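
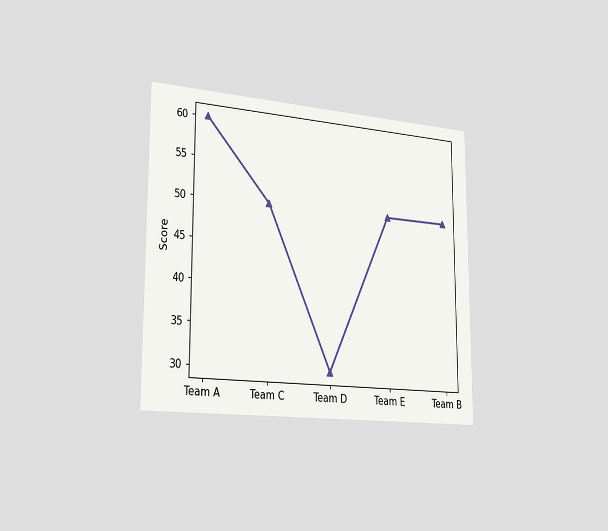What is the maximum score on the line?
60

The chart is viewed slightly from the left. The highest point is at Team A, and reading across to the y-axis gives 60.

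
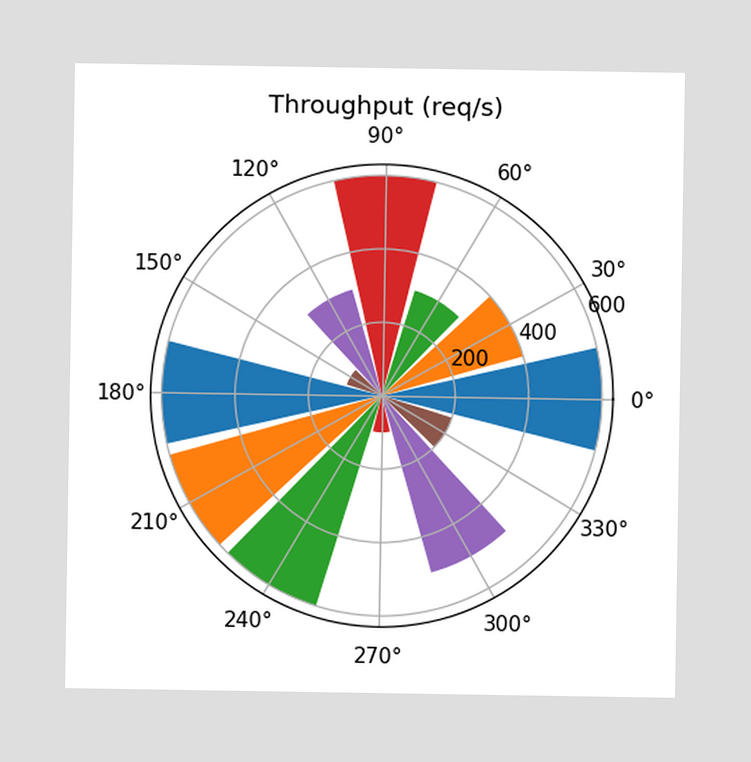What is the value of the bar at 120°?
The bar at 120° reaches 300req/s on the radial axis.

300req/s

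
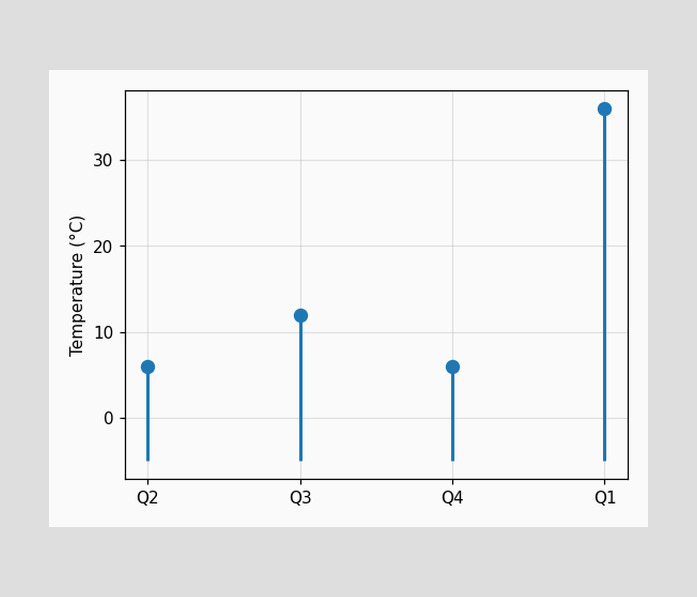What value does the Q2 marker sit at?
6°C

The Q2 marker sits at 6°C.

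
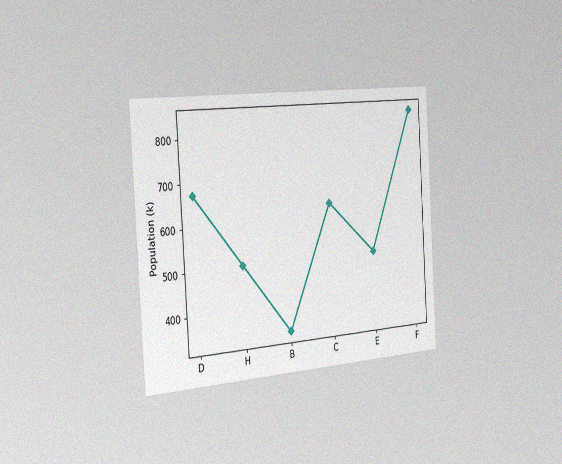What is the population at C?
630k

The chart is tilted about 4° counter-clockwise and viewed slightly from the left, with some photo noise. At C, the line is at 630k.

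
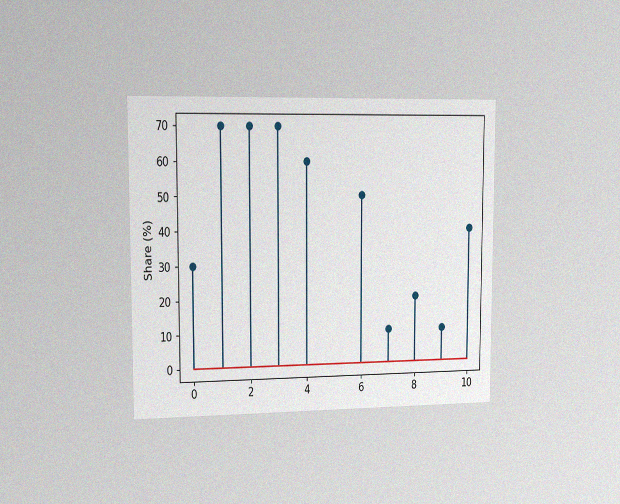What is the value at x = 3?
70%

The chart is viewed slightly from the left, with some photo noise. The stem at x=3 reaches 70%.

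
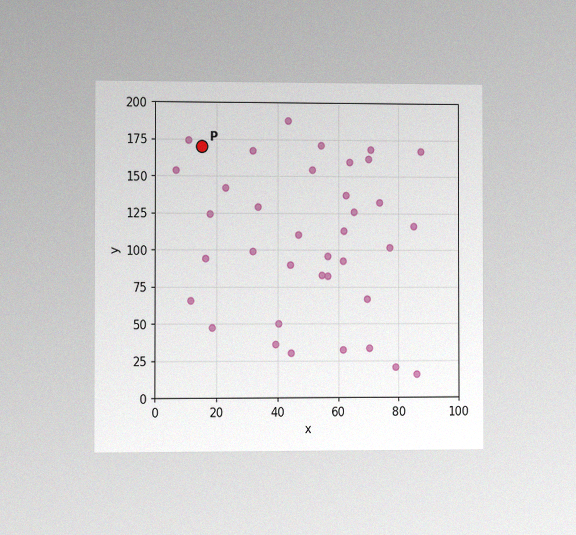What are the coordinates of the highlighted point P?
The chart is viewed slightly from the left, with some photo noise. Following the gridlines from P to each axis, P sits at (15, 170).

(15, 170)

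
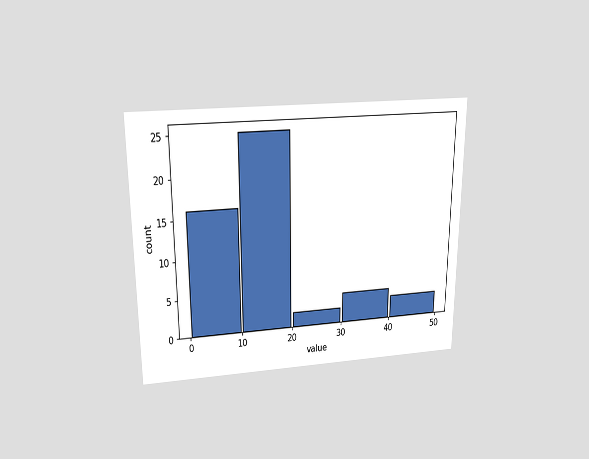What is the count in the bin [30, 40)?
The chart is viewed slightly from above. The [30, 40) bin has height 4.

4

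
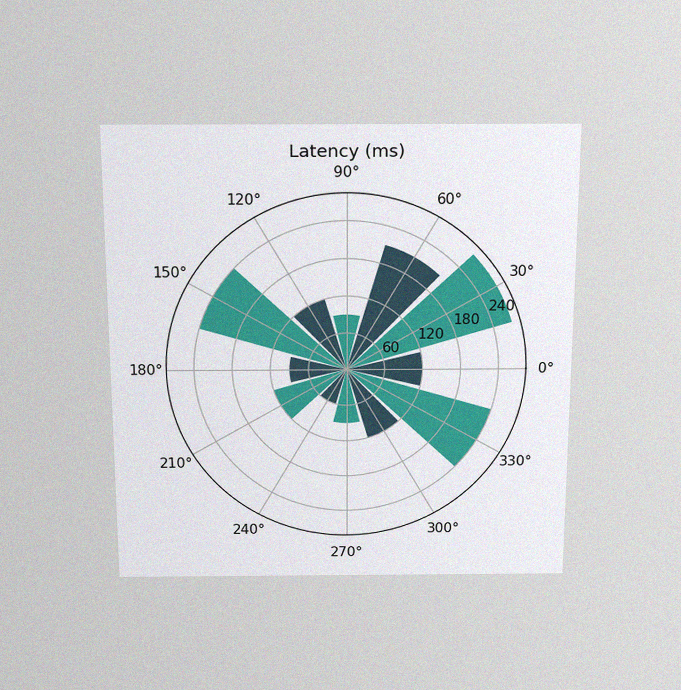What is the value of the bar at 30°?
The chart is viewed slightly from above, with some photo noise. The bar at 30° reaches 270ms on the radial axis.

270ms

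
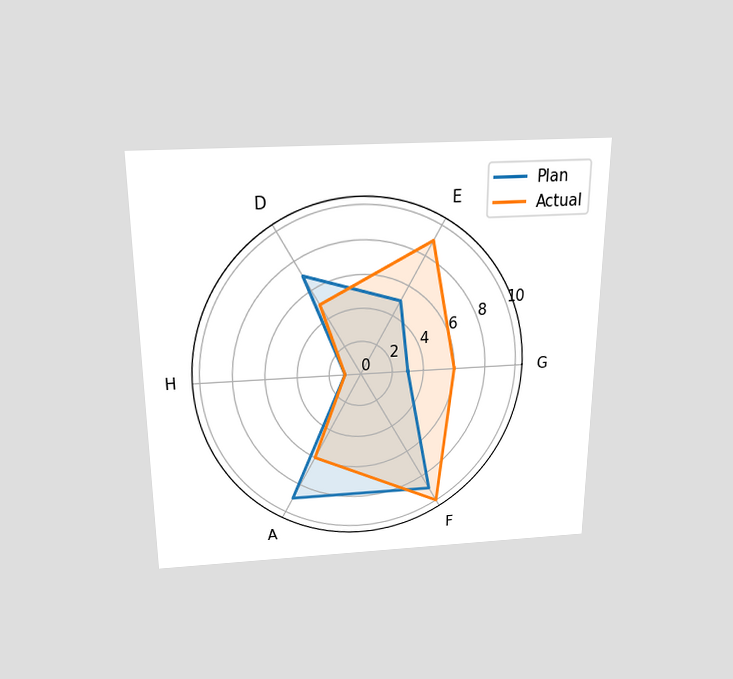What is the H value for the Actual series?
The chart is viewed slightly from above. On the H axis, Actual reaches 1.

1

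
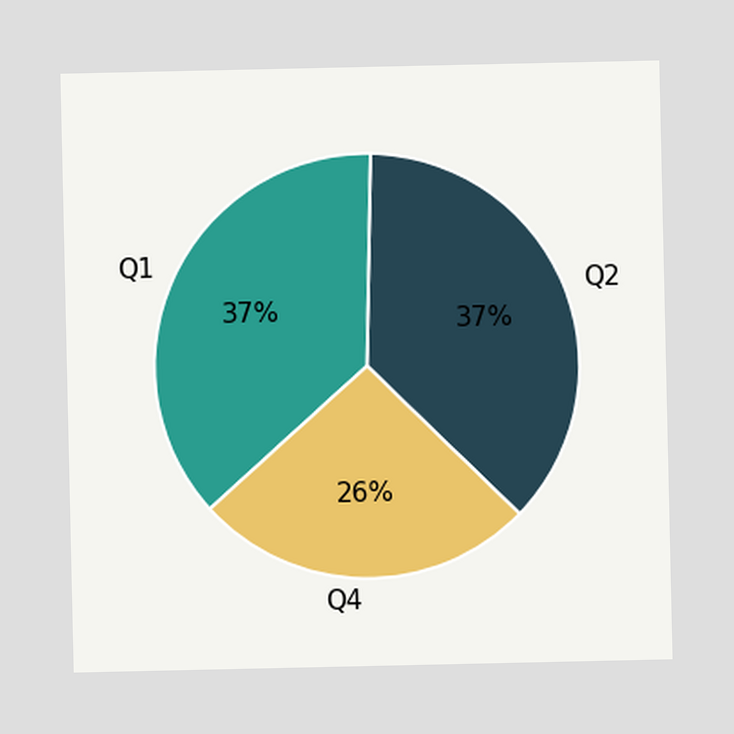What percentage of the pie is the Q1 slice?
37%

The Q1 slice takes up 37% of the pie.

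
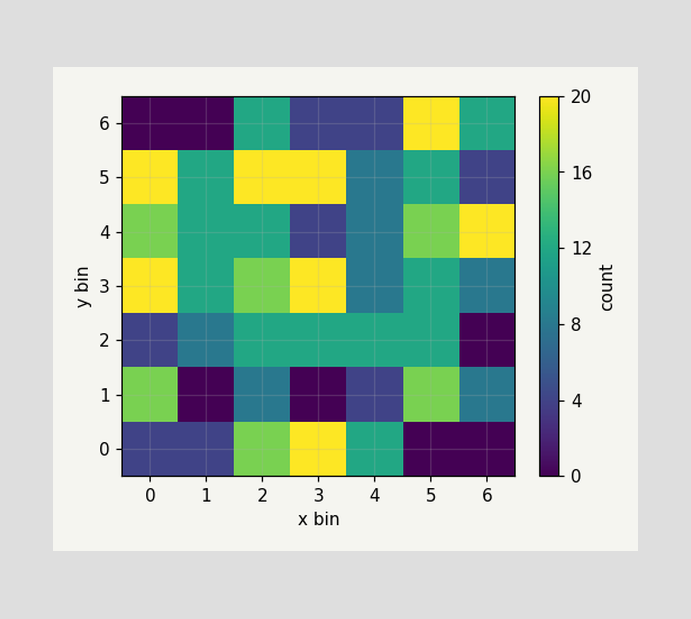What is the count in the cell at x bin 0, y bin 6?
Matching the cell (0, 6) against the colorbar gives 0.

0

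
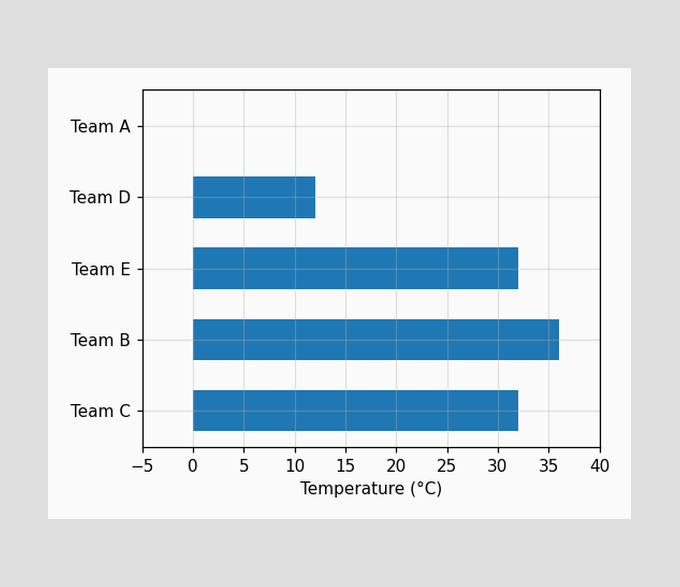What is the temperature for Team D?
Reading along the chart's x-axis, the Team D bar reaches 12°C.

12°C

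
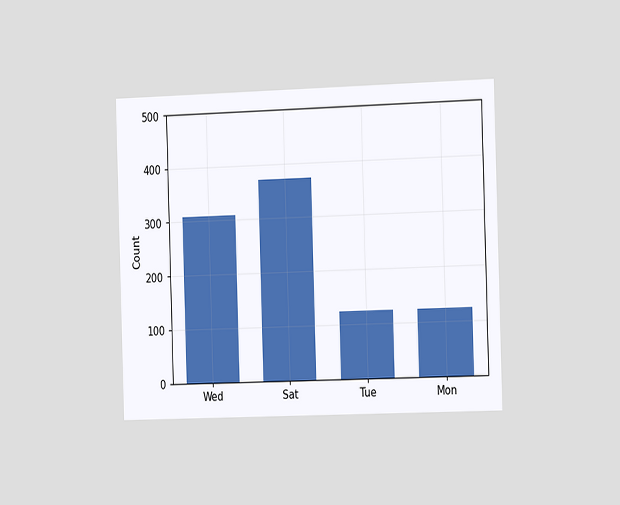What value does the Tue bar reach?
124

The chart is viewed slightly from the right. Reading along the chart's y-axis, the Tue bar reaches 124.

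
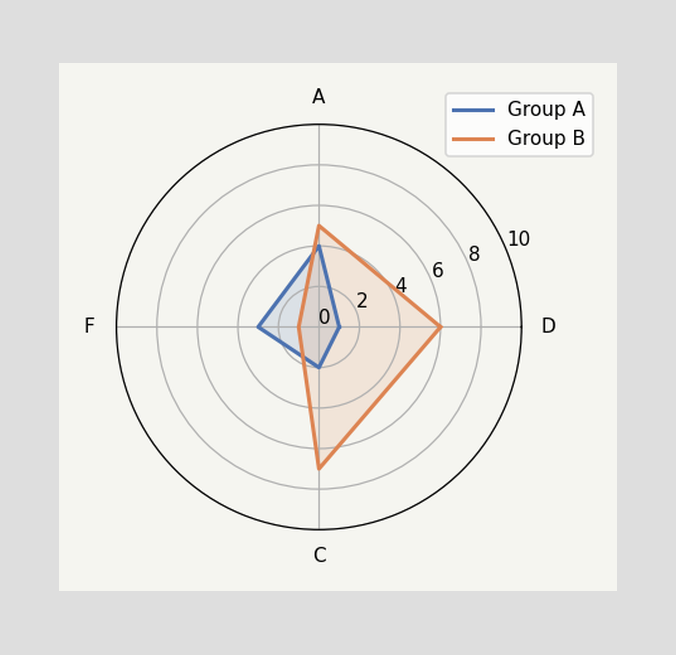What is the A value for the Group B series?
On the A axis, Group B reaches 5.

5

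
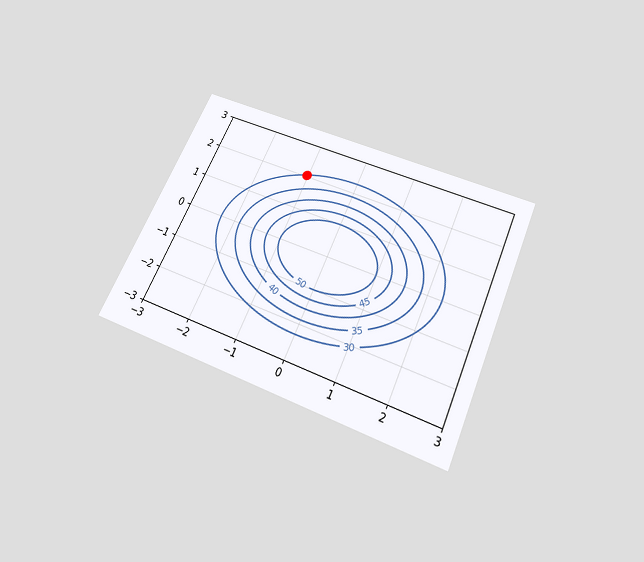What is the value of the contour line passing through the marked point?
30

The chart is tilted about 24° clockwise and viewed slightly from below. The marked point sits on the contour labelled 30.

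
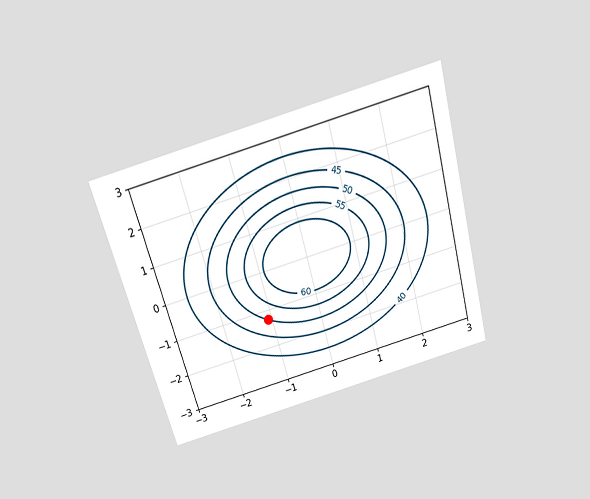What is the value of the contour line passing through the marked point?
50

The chart is tilted about 16° counter-clockwise and viewed slightly from above. The marked point sits on the contour labelled 50.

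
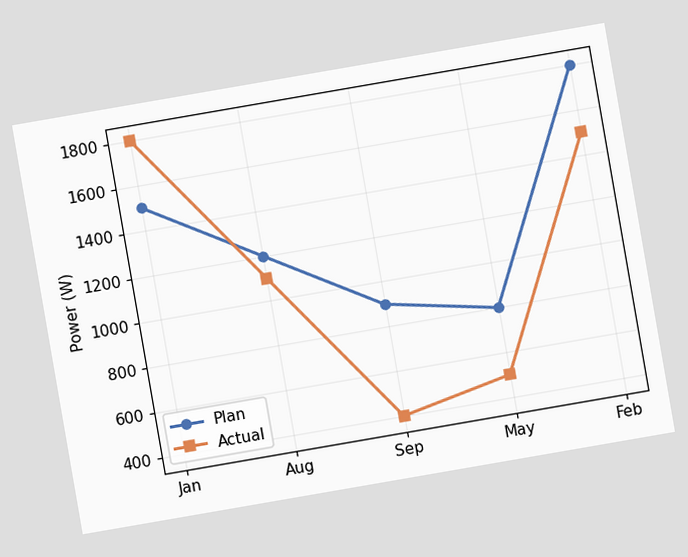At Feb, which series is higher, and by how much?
Plan, by 300W

The chart is tilted about 10° counter-clockwise. At Feb, Plan sits above the other line by 300W.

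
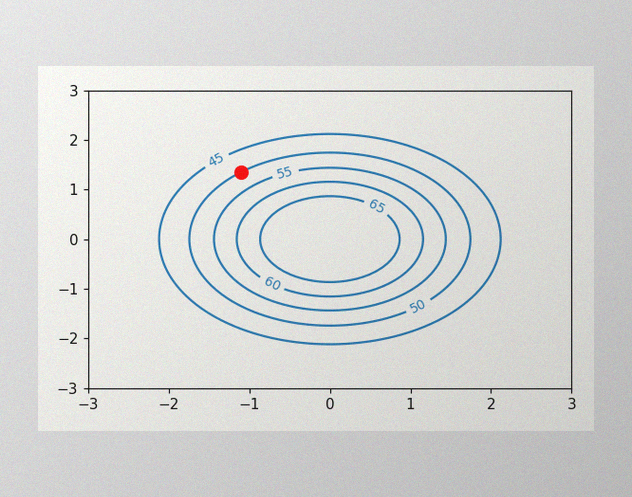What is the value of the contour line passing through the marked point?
50

The image has some photo noise and uneven lighting. The marked point sits on the contour labelled 50.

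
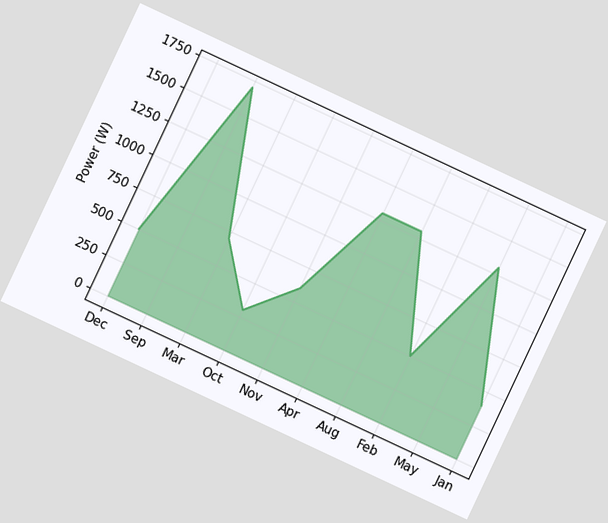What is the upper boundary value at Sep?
1700W

The chart is tilted about 25° clockwise. At Sep the upper boundary is at 1700W.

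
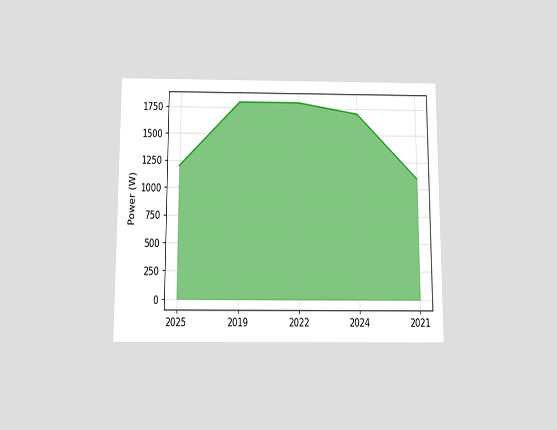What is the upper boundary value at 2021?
1100W

The chart is viewed slightly from below. At 2021 the upper boundary is at 1100W.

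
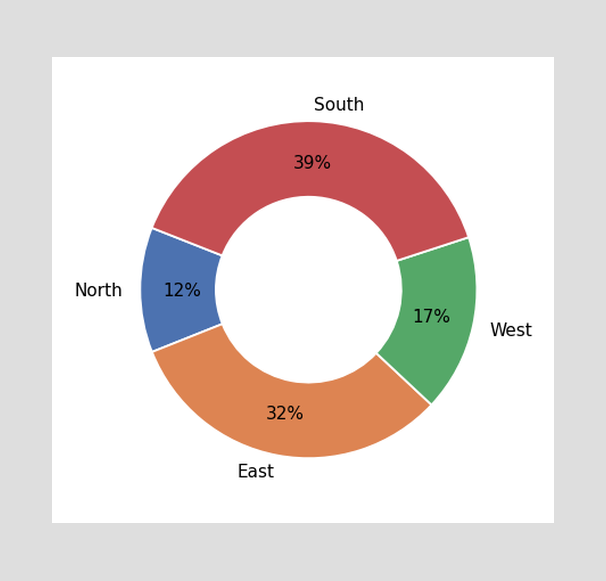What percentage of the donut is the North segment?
The North segment takes up 12% of the ring.

12%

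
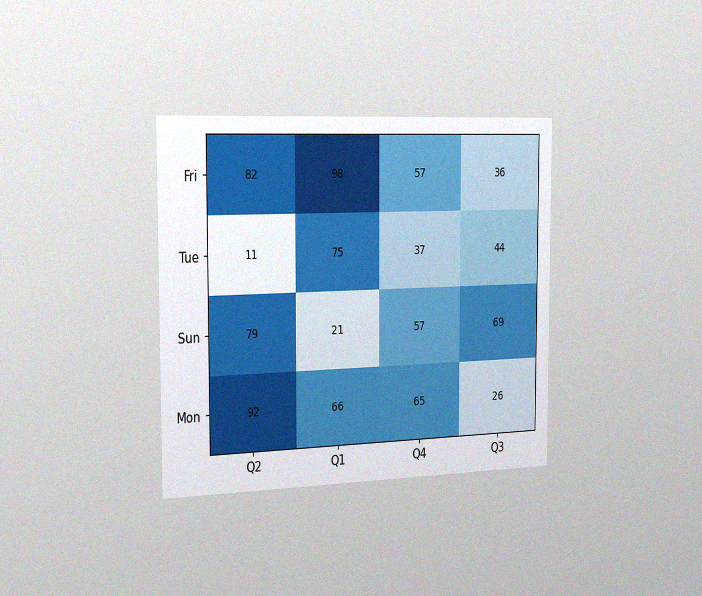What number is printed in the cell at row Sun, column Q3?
69

The chart is viewed slightly from the left, with some photo noise. The (Sun, Q3) cell reads 69.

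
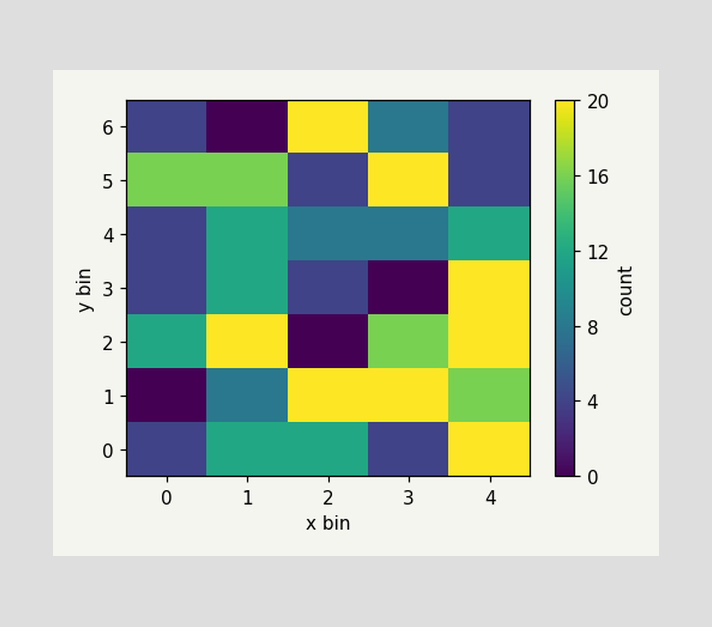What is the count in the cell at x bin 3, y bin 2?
16

Matching the cell (3, 2) against the colorbar gives 16.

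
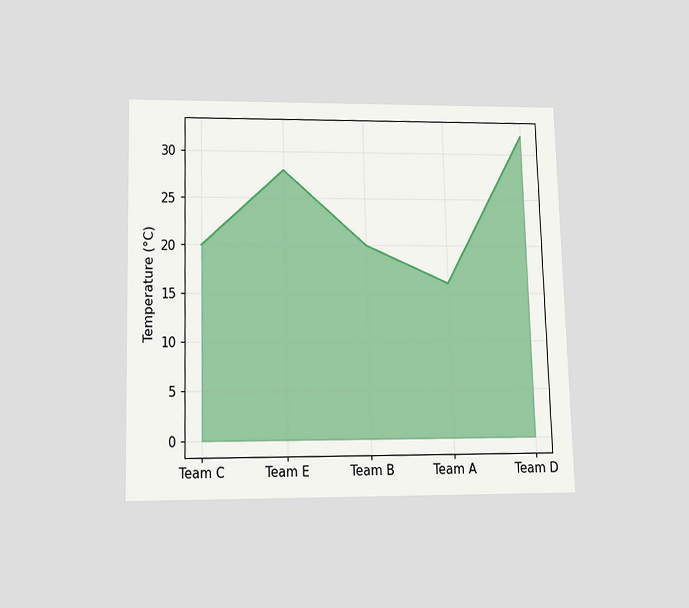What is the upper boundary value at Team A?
The chart is viewed slightly from below. At Team A the upper boundary is at 16°C.

16°C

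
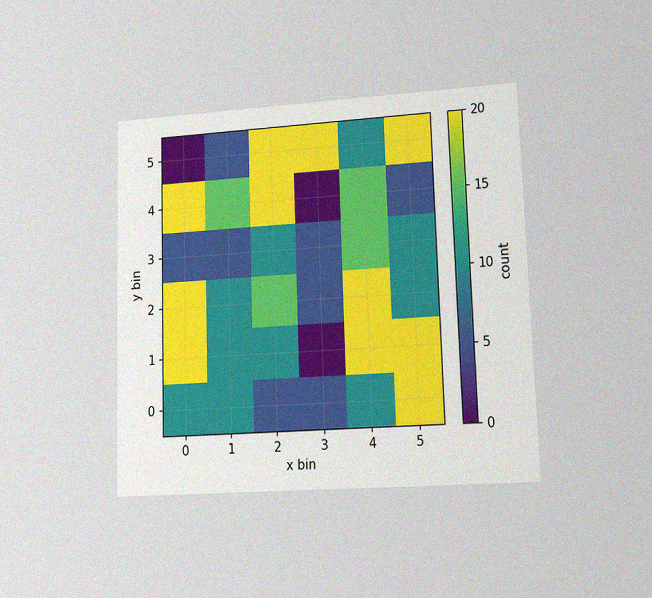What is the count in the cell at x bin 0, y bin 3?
The chart is viewed at a slight angle, with some photo noise. Matching the cell (0, 3) against the colorbar gives 5.

5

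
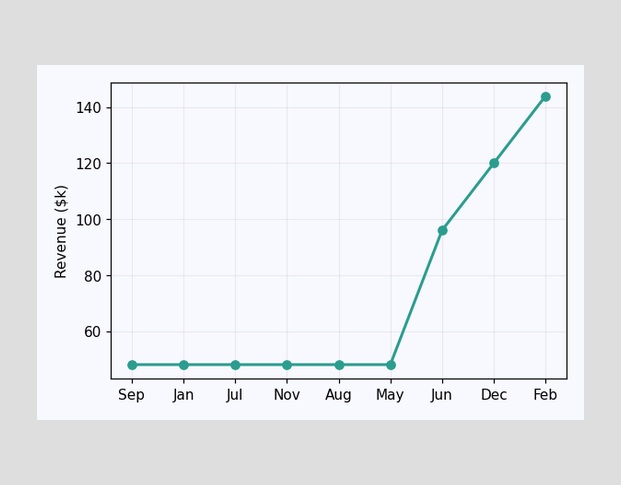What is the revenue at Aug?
$48k

At Aug, the line is at $48k.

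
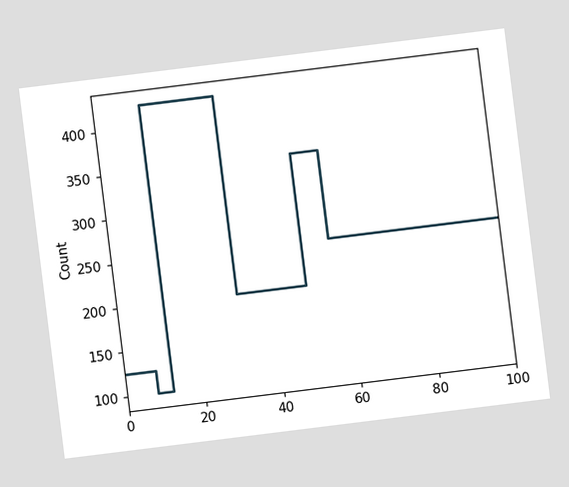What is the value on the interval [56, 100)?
250

The chart is tilted about 7° counter-clockwise. On [56, 100) the step sits at 250.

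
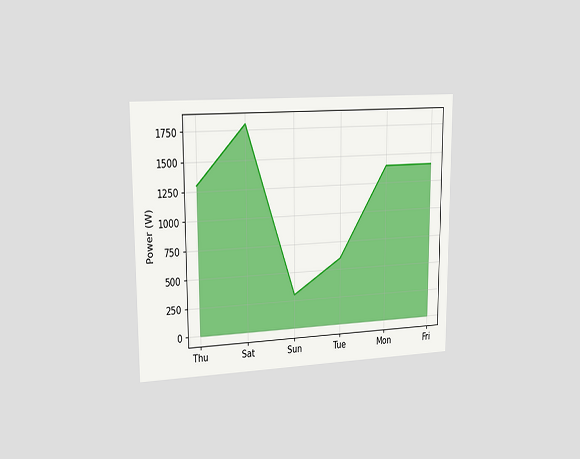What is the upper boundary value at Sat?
The chart is viewed slightly from the left. At Sat the upper boundary is at 1800W.

1800W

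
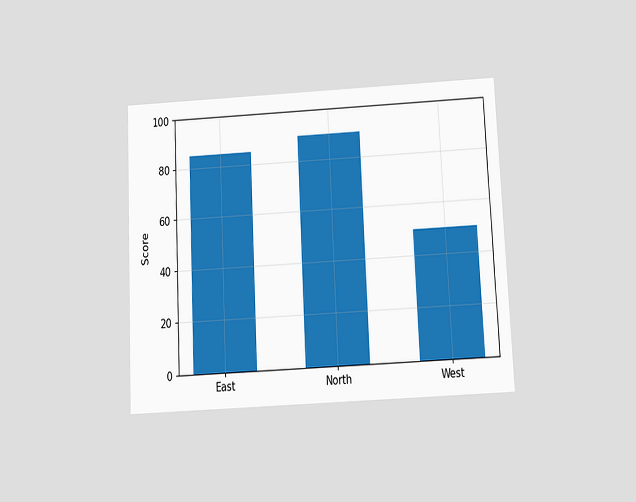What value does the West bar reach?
50

The chart is tilted about 3° counter-clockwise and viewed slightly from below. Reading along the chart's y-axis, the West bar reaches 50.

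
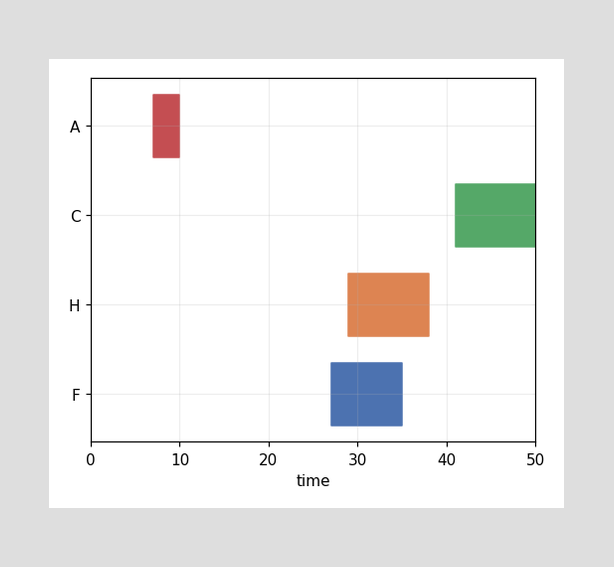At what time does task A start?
The A bar begins at t=7.

7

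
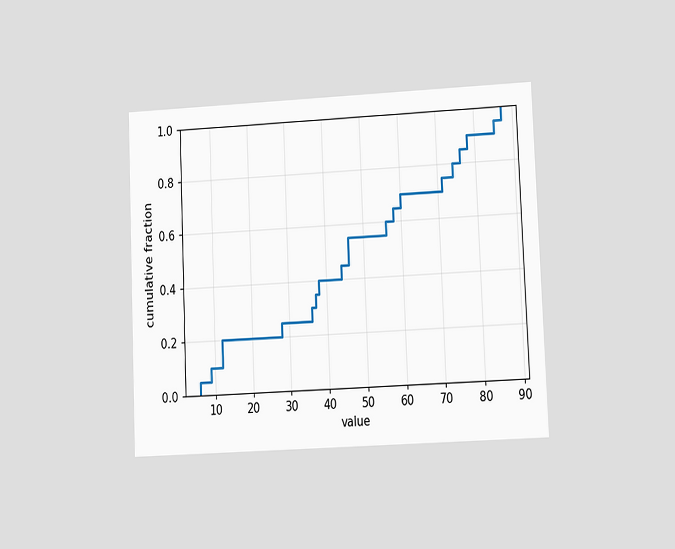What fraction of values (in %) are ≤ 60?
The chart is tilted about 2° counter-clockwise and viewed at a slight angle. At x=60 the ECDF step is at 70%.

70%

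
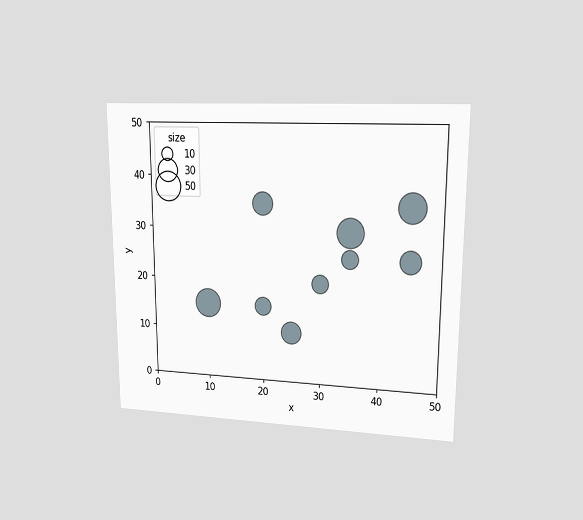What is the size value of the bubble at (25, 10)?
The chart is viewed at a slight angle. Matching the bubble at (25, 10) against the size legend gives 30.

30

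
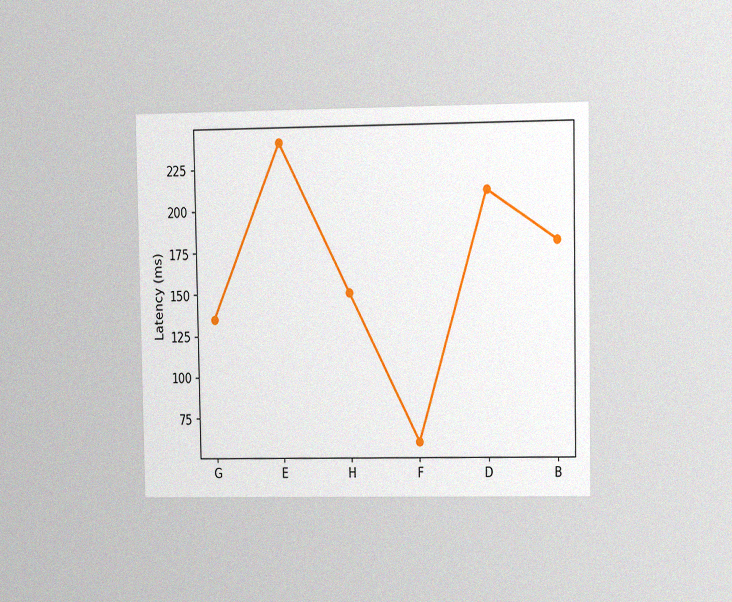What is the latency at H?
The chart is viewed at a slight angle, with some photo noise. At H, the line is at 150ms.

150ms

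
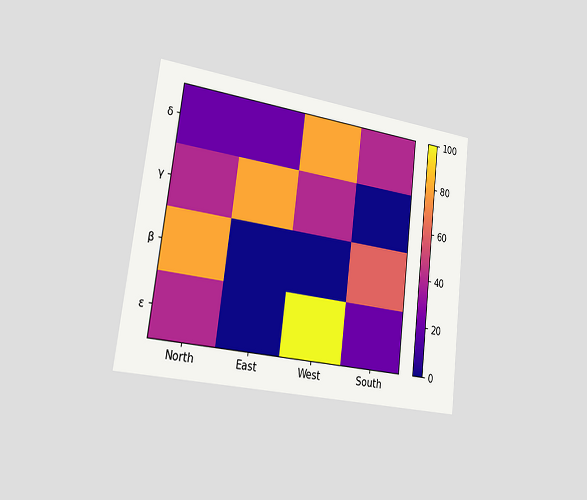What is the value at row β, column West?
The chart is tilted about 7° clockwise and viewed slightly from the left. Matching cell (β, West) against the colorbar gives 0.

0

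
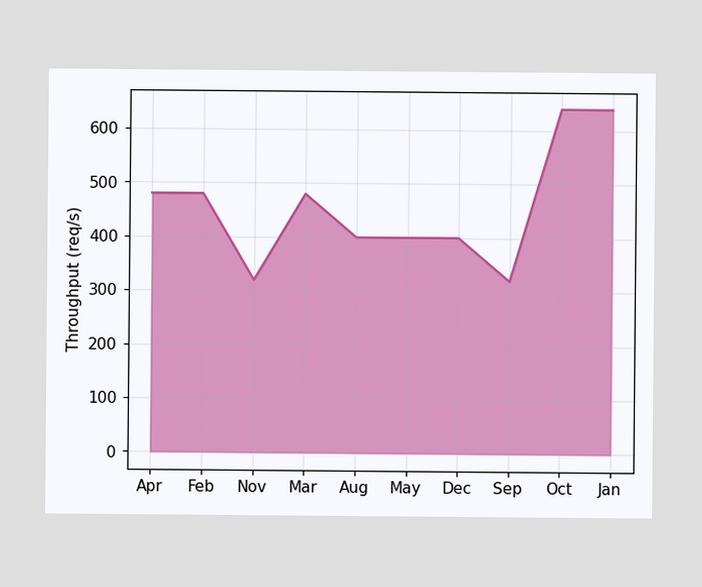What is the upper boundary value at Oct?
At Oct the upper boundary is at 640req/s.

640req/s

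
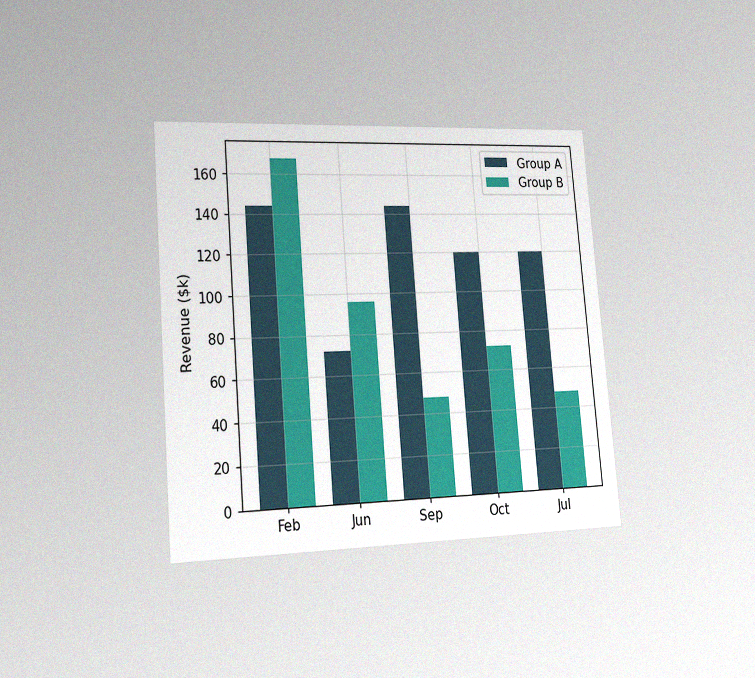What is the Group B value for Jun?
The chart is tilted about 5° counter-clockwise and viewed slightly from the left, with some photo noise. The Group B bar at Jun reaches $96k on the y-axis.

$96k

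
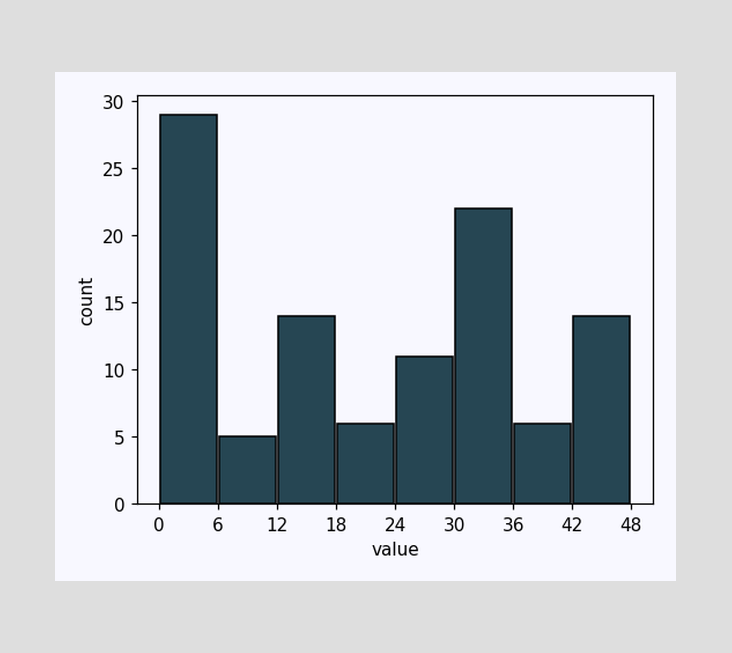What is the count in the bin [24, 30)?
The [24, 30) bin has height 11.

11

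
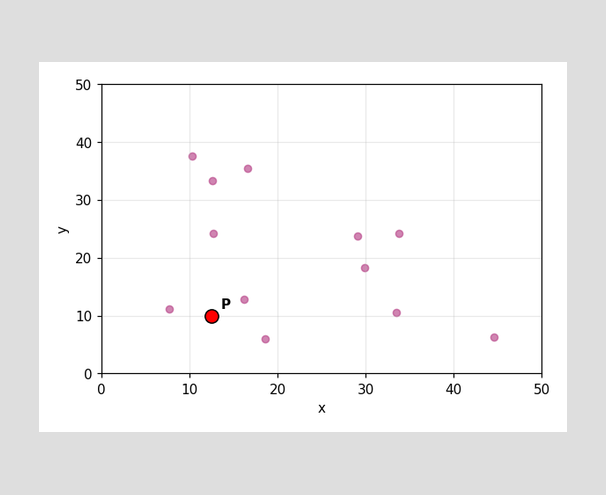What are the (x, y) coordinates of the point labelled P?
(12.5, 10)

Following the gridlines from P to each axis, P sits at (12.5, 10).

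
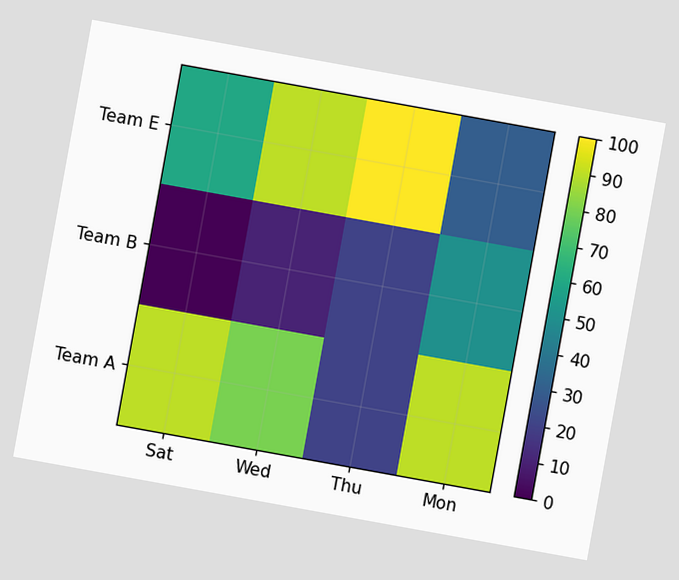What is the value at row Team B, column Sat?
The chart is tilted about 10° clockwise. Matching cell (Team B, Sat) against the colorbar gives 0.

0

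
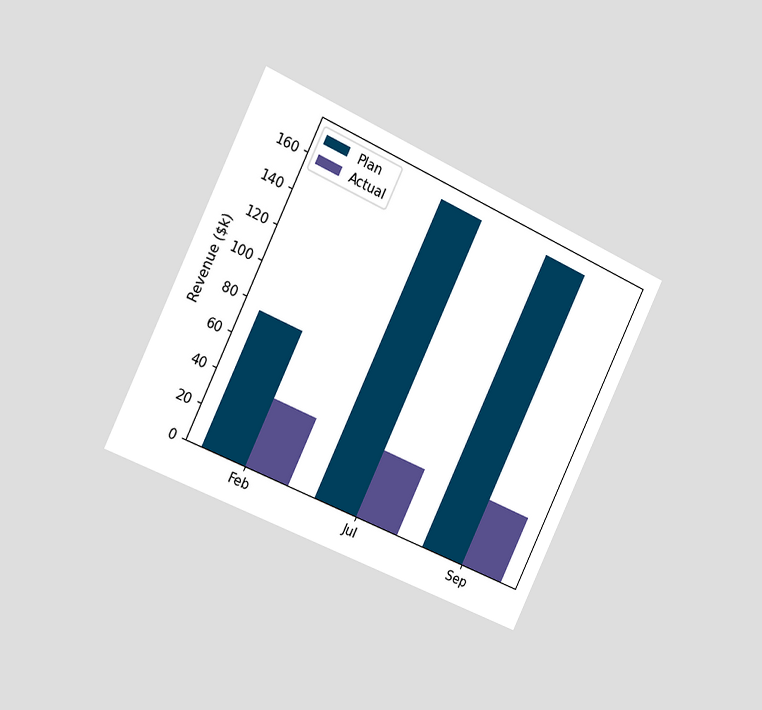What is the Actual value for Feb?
The chart is tilted about 25° clockwise and viewed slightly from the left. The Actual bar at Feb reaches $38k on the y-axis.

$38k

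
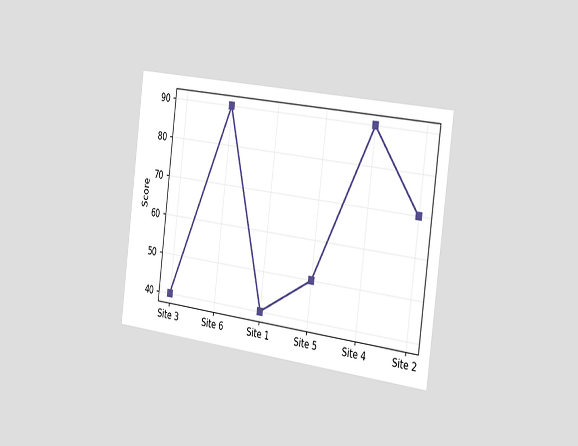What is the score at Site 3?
The chart is tilted about 7° clockwise and viewed slightly from the right. At Site 3, the line is at 40.

40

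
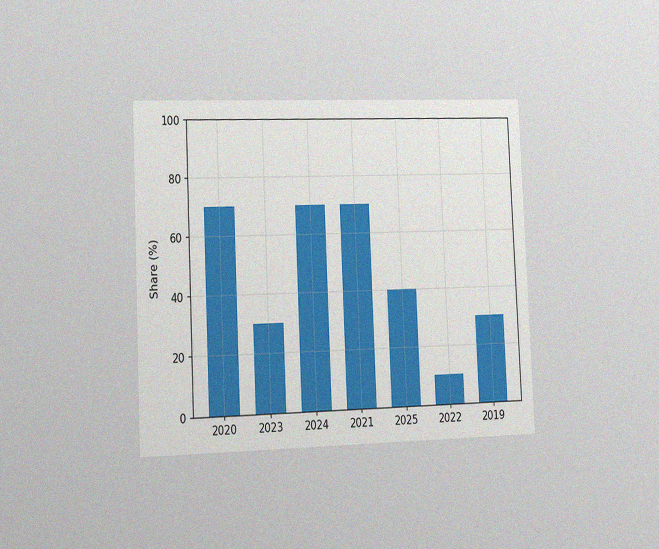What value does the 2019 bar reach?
The chart is tilted about 3° counter-clockwise and viewed slightly from the left, with some photo noise. Reading along the chart's y-axis, the 2019 bar reaches 30%.

30%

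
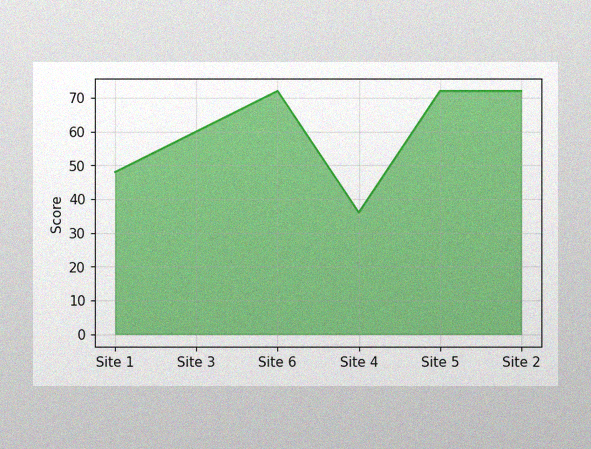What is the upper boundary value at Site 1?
48

The image has some photo noise and uneven lighting. At Site 1 the upper boundary is at 48.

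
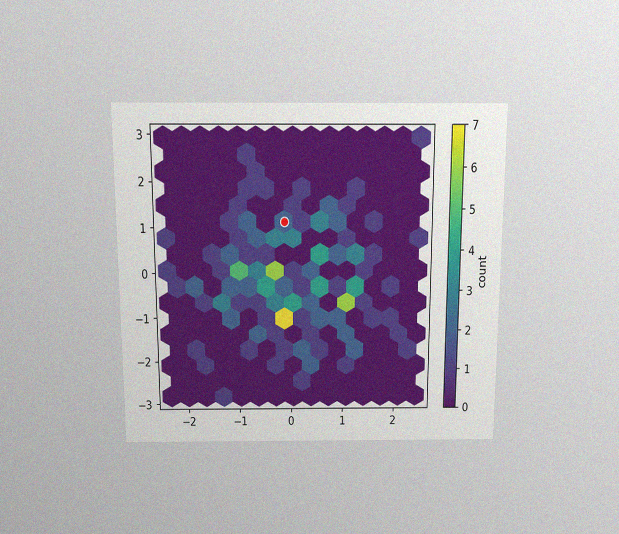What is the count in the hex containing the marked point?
2

The chart is viewed slightly from above, with some photo noise. The marked hex reads 2 on the colorbar.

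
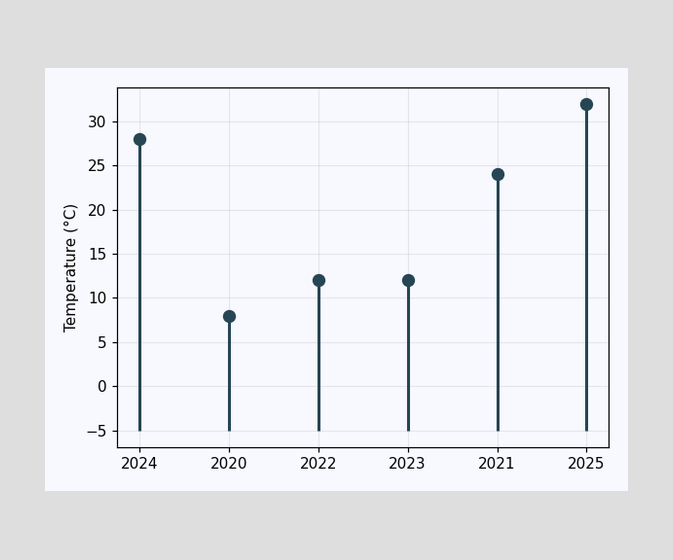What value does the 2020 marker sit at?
The 2020 marker sits at 8°C.

8°C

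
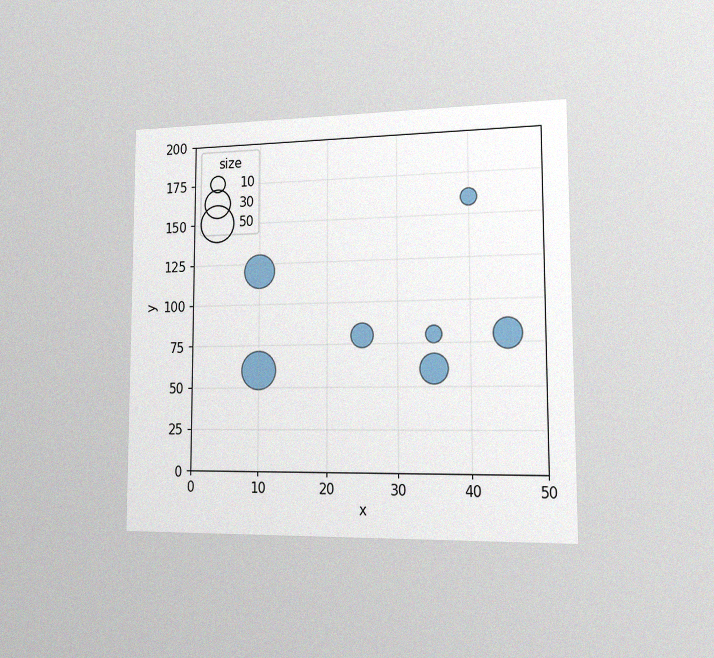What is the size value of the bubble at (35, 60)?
30

The chart is viewed slightly from the right, with some photo noise. Matching the bubble at (35, 60) against the size legend gives 30.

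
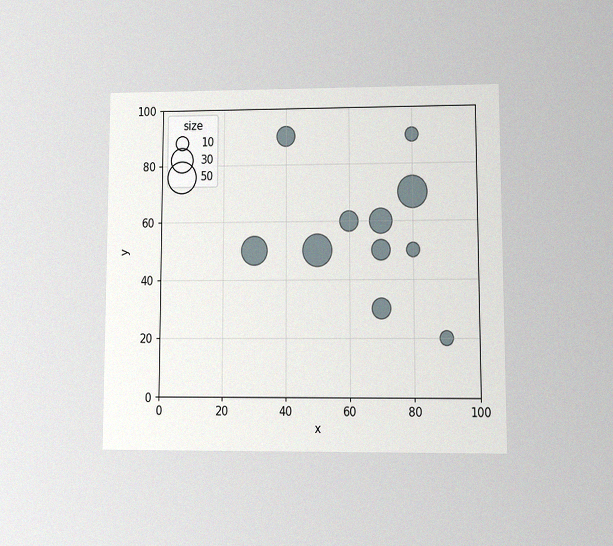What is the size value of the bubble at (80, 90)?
10

The chart is viewed at a slight angle, with some photo noise. Matching the bubble at (80, 90) against the size legend gives 10.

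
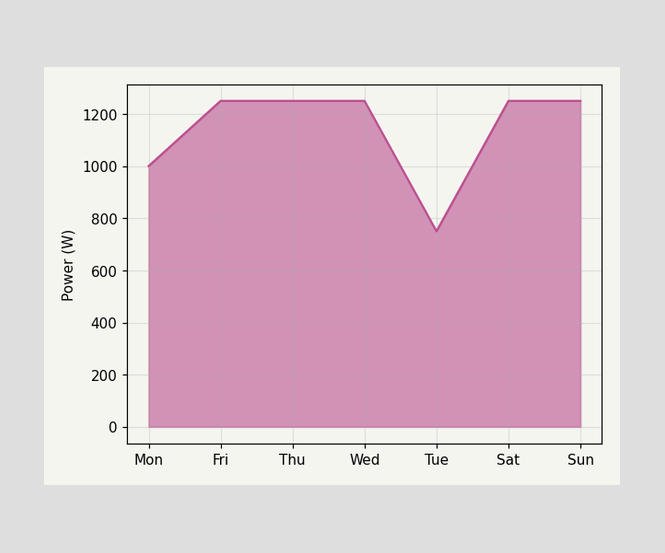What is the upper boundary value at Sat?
At Sat the upper boundary is at 1250W.

1250W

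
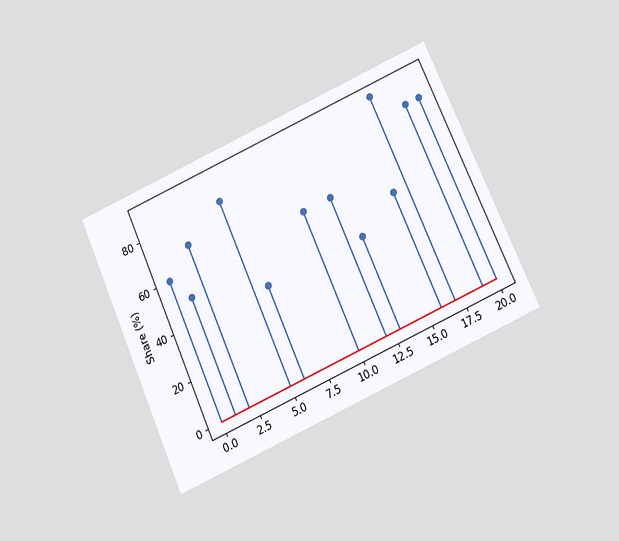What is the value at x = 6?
40%

The chart is tilted about 24° counter-clockwise and viewed slightly from below. The stem at x=6 reaches 40%.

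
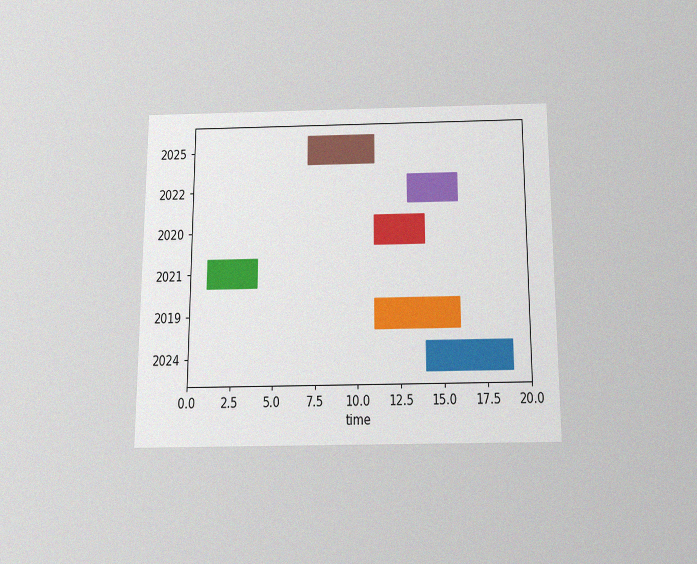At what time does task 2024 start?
The chart is viewed slightly from below, with some photo noise. The 2024 bar begins at t=14.

14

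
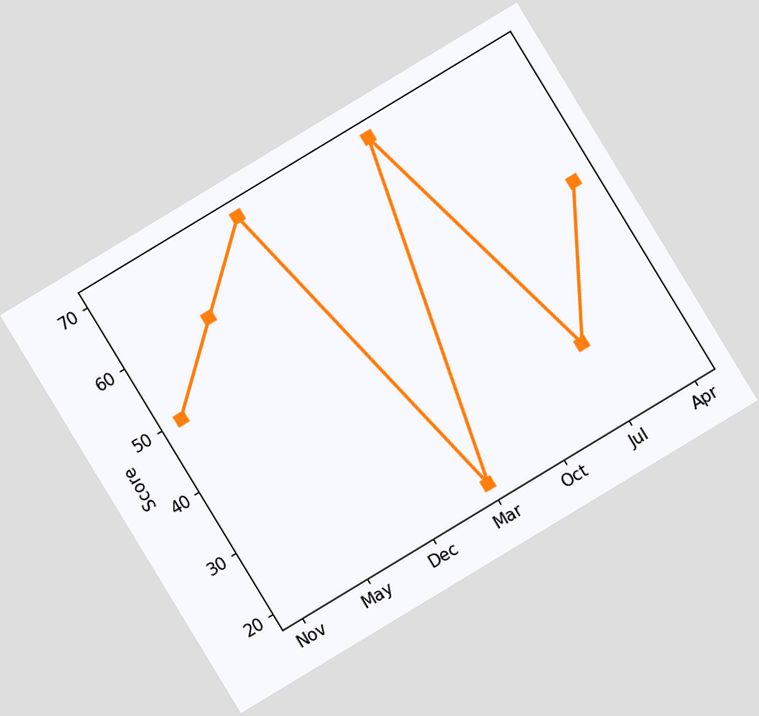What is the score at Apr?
50

The chart is tilted about 31° counter-clockwise. At Apr, the line is at 50.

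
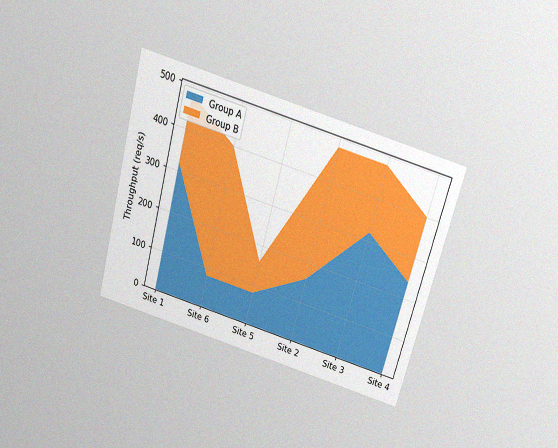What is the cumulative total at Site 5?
160req/s

The chart is tilted about 15° clockwise and viewed slightly from above, with some photo noise. The stacked total at Site 5 reaches 160req/s.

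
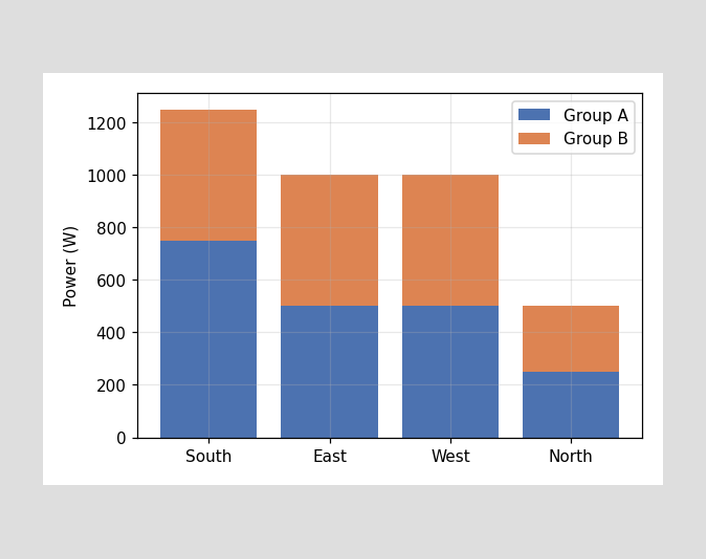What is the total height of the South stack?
The South stack's top reaches 1250W on the y-axis.

1250W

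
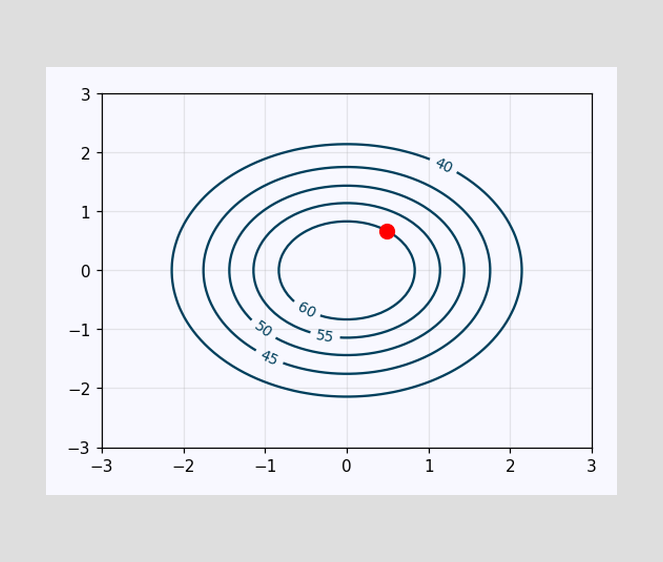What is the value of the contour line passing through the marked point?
The marked point sits on the contour labelled 60.

60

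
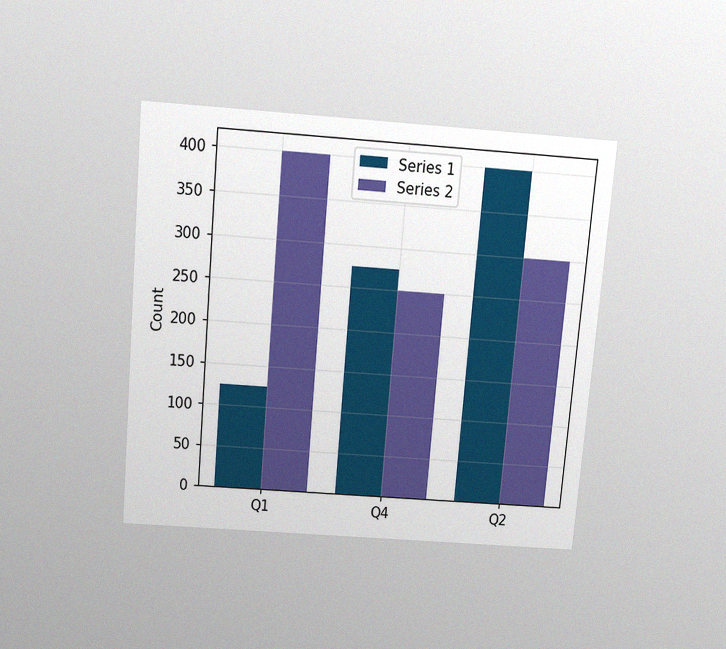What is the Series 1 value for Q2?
400

The chart is tilted about 5° clockwise and viewed slightly from above, with some photo noise. The Series 1 bar at Q2 reaches 400 on the y-axis.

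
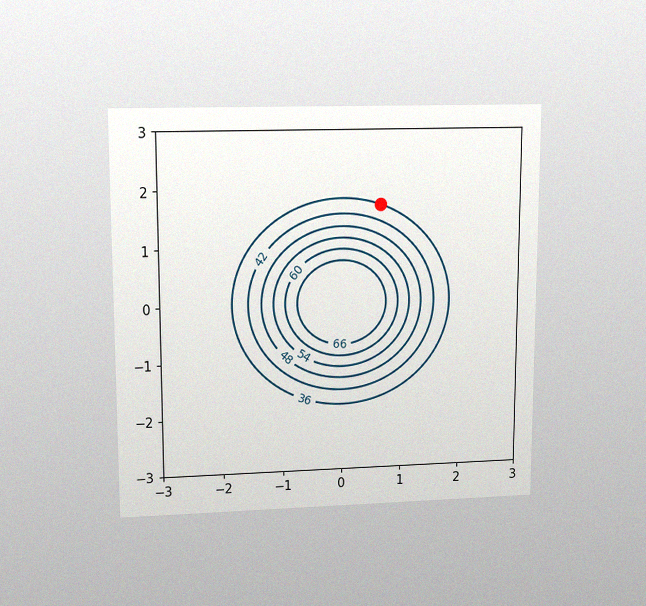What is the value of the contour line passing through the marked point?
The chart is viewed at a slight angle, with some photo noise. The marked point sits on the contour labelled 36.

36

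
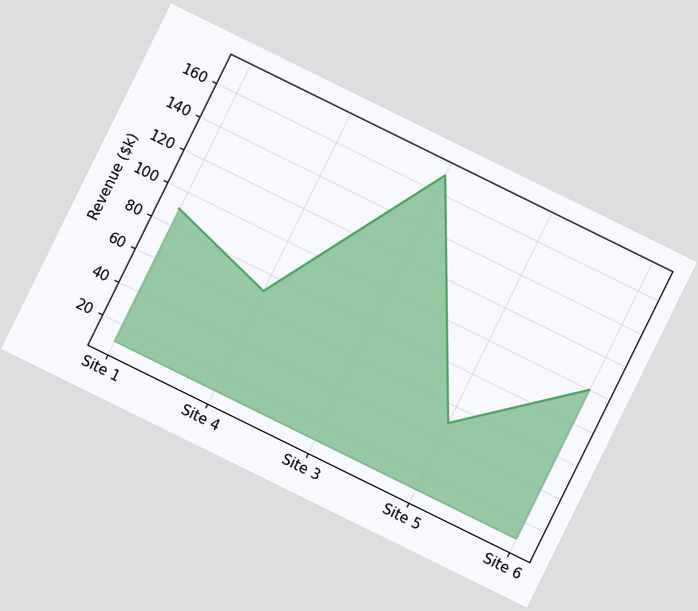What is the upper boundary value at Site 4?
The chart is tilted about 26° clockwise. At Site 4 the upper boundary is at $70k.

$70k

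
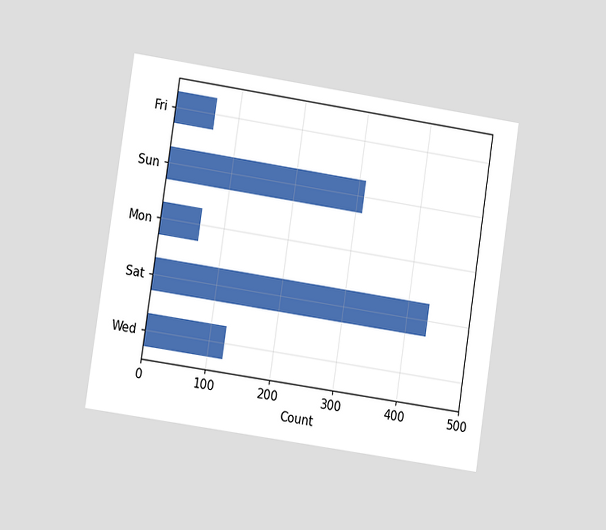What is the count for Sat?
The chart is tilted about 9° clockwise and viewed at a slight angle. Reading along the chart's x-axis, the Sat bar reaches 434.

434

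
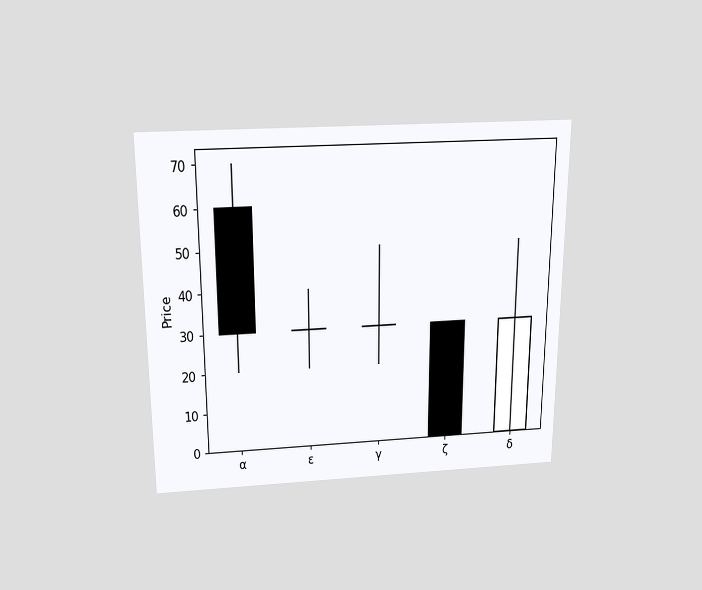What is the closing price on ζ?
0

The chart is viewed slightly from above. The ζ candle closes at 0.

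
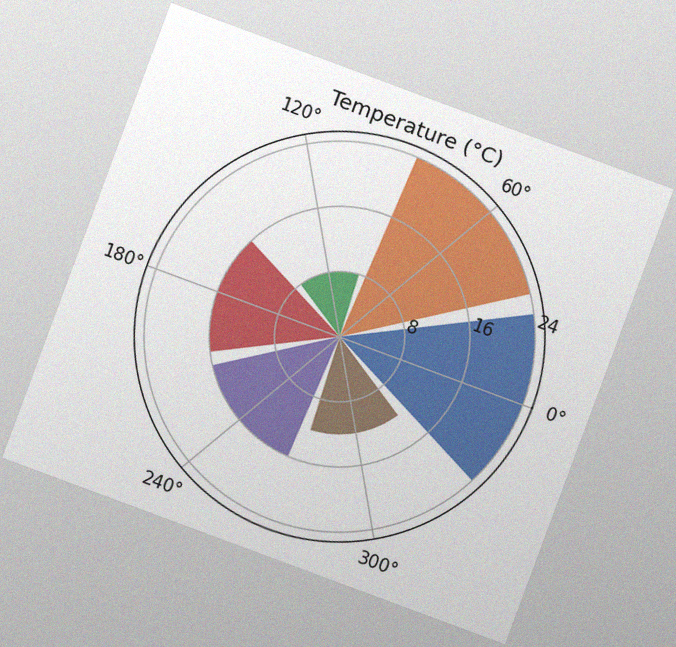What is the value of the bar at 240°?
16°C

The chart is tilted about 20° clockwise, with some photo noise. The bar at 240° reaches 16°C on the radial axis.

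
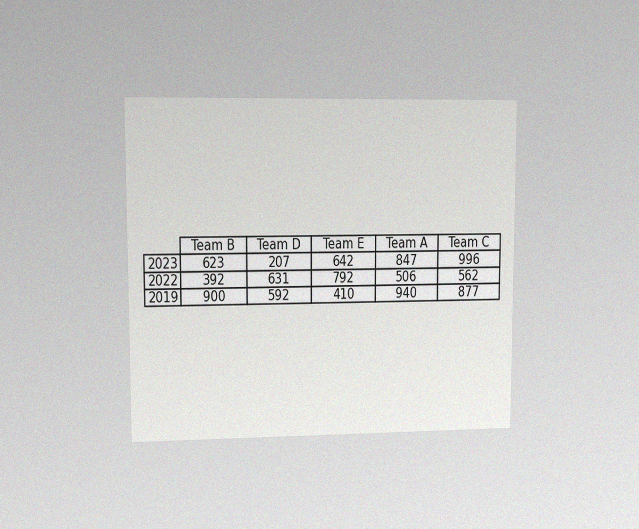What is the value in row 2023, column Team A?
The chart is viewed at a slight angle, with some photo noise. The (2023, Team A) cell reads 847.

847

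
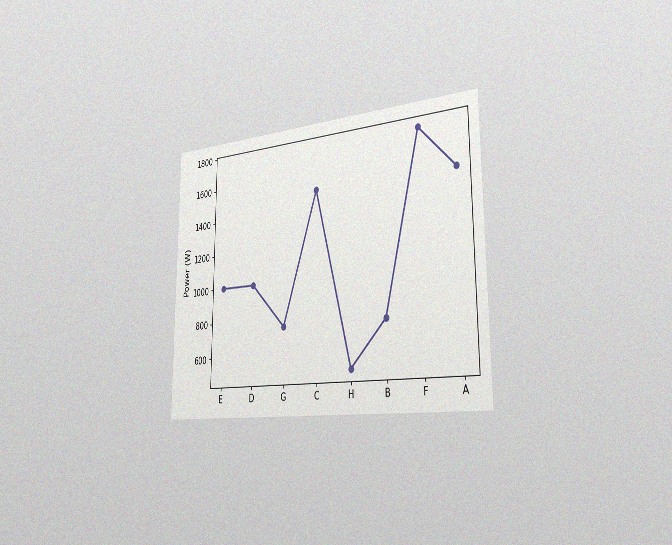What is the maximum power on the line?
The chart is viewed slightly from the right, with some photo noise. The highest point is at F, and reading across to the y-axis gives 1750W.

1750W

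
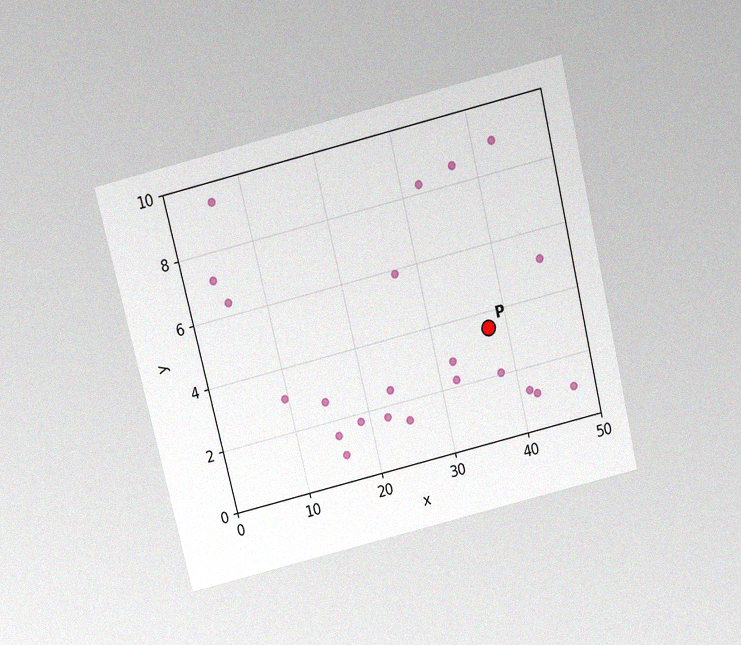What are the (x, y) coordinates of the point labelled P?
(37.5, 3.5)

The chart is tilted about 14° counter-clockwise and viewed slightly from above, with some photo noise. Following the gridlines from P to each axis, P sits at (37.5, 3.5).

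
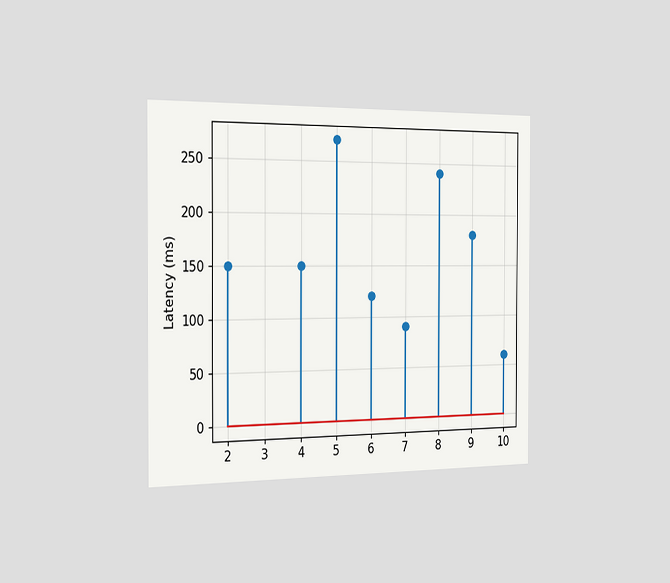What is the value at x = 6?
The chart is viewed slightly from the left. The stem at x=6 reaches 120ms.

120ms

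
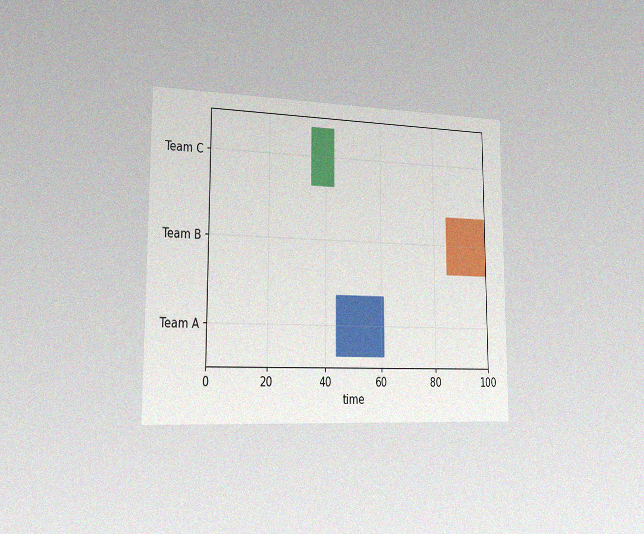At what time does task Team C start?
35

The chart is viewed slightly from the left, with some photo noise. The Team C bar begins at t=35.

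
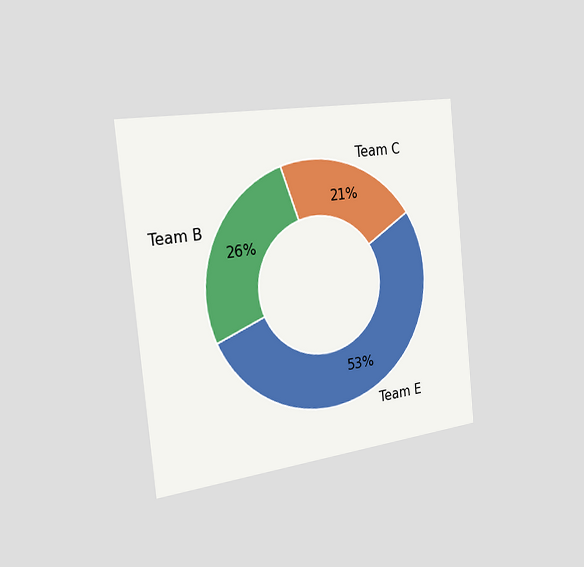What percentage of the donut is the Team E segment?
53%

The chart is tilted about 6° counter-clockwise and viewed slightly from the left. The Team E segment takes up 53% of the ring.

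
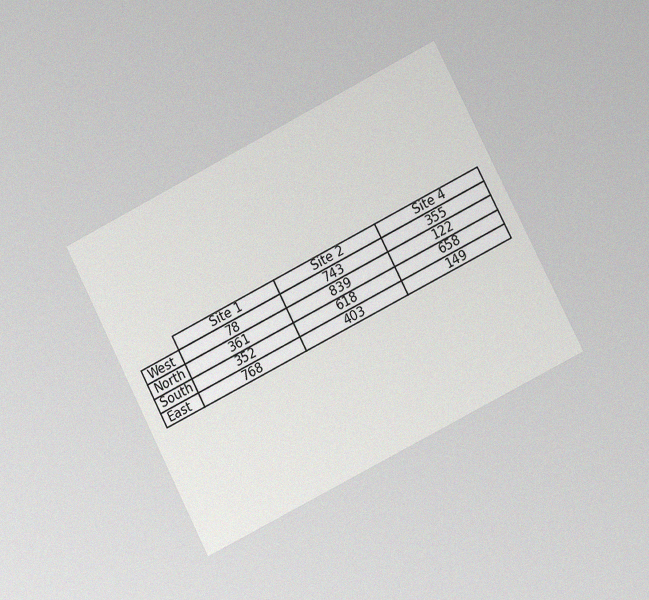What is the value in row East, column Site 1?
768

The chart is tilted about 27° counter-clockwise and viewed slightly from the right, with some photo noise. The (East, Site 1) cell reads 768.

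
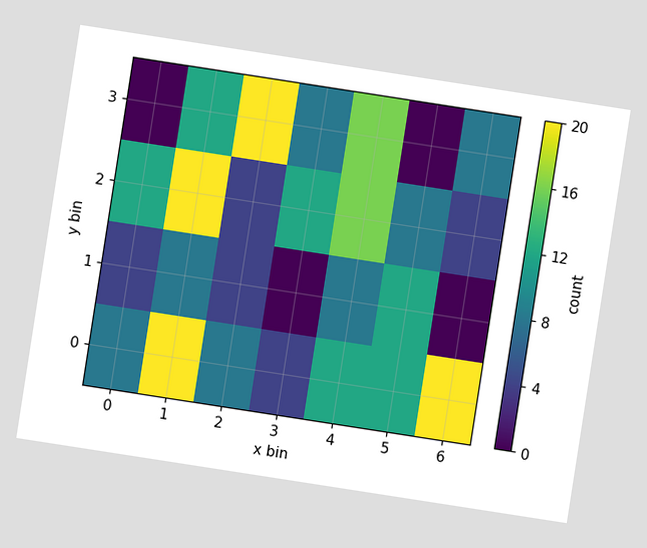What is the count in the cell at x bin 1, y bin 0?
The chart is tilted about 9° clockwise. Matching the cell (1, 0) against the colorbar gives 20.

20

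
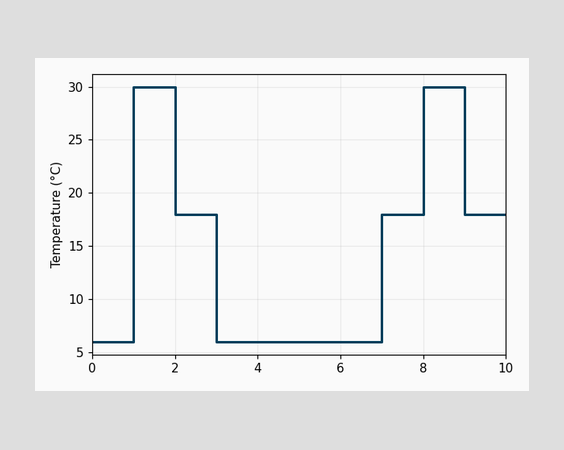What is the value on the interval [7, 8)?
On [7, 8) the step sits at 18°C.

18°C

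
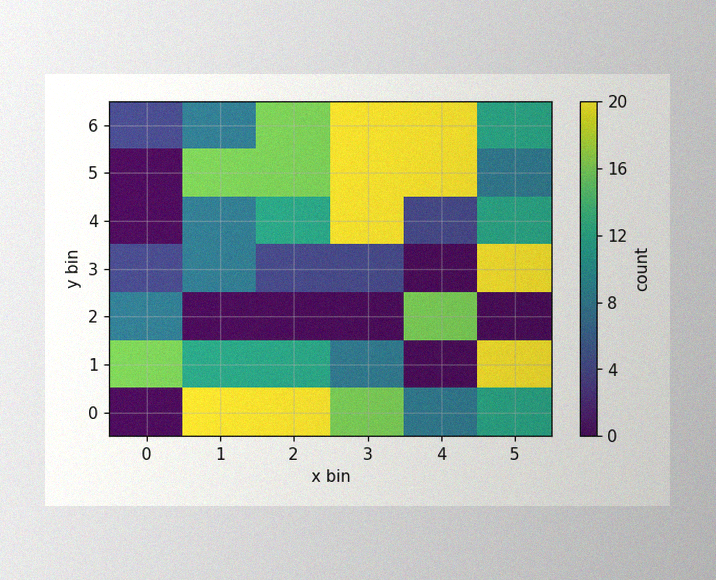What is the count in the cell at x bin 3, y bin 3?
4

The image has some photo noise and uneven lighting. Matching the cell (3, 3) against the colorbar gives 4.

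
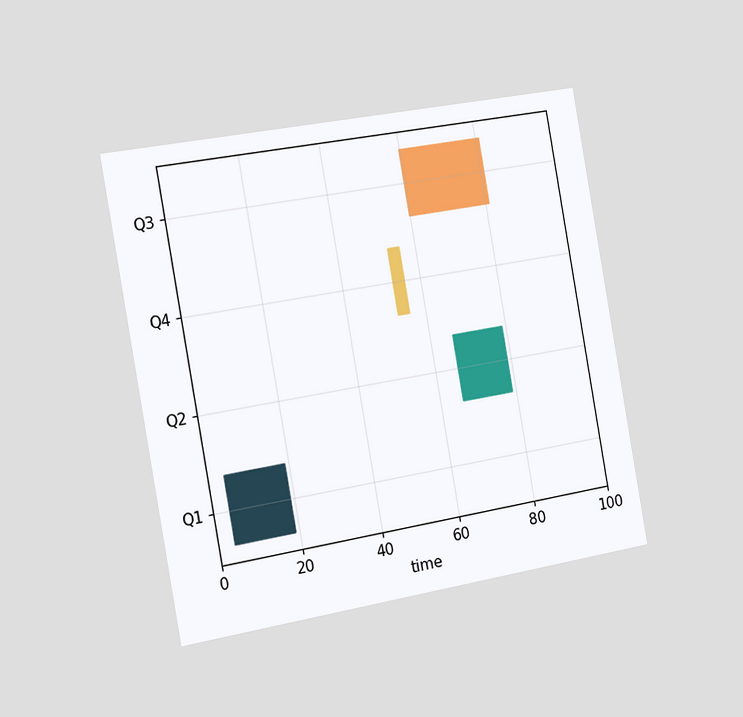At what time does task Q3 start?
60

The chart is tilted about 10° counter-clockwise and viewed slightly from the left. The Q3 bar begins at t=60.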